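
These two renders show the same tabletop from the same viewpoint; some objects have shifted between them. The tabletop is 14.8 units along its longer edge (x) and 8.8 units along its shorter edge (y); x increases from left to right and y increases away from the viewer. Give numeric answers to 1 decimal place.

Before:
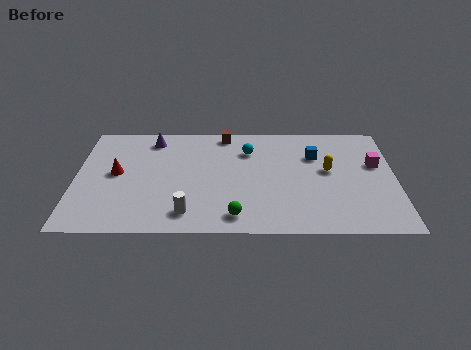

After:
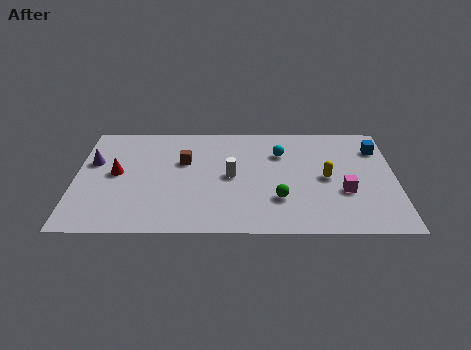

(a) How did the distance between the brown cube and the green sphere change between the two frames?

-1.3

Before: roughly 6.6 units apart; after: 5.3. That's 1.3 units closer together.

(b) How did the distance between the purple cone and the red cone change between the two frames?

-1.8

Before: roughly 3.2 units apart; after: 1.4. That's 1.8 units closer together.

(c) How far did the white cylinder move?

3.5

From (5.2, 1.5) to (7.2, 4.4), the white cylinder covered √(2.0² + 2.9²) ≈ 3.5 units.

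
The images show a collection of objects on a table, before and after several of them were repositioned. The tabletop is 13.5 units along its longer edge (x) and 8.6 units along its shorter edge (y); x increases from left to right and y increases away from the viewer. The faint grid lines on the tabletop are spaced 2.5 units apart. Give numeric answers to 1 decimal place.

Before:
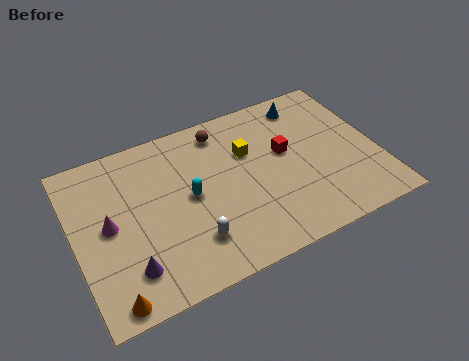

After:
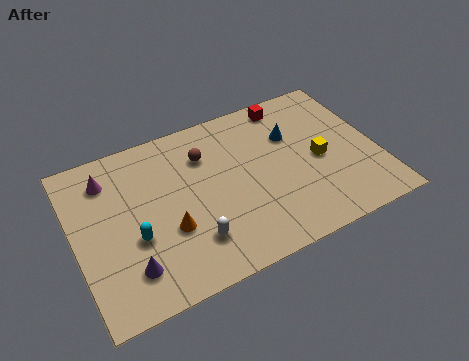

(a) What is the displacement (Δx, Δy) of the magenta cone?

(0.2, 2.4)

From the two frames, the magenta cone sits at roughly (1.5, 4.4) before and (1.7, 6.8) after.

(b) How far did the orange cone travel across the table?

3.6

From (1.2, 0.8) to (4.0, 3.1), the orange cone covered √(2.8² + 2.3²) ≈ 3.6 units.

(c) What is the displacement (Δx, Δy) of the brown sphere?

(-0.9, -1.0)

The brown sphere started near (6.9, 7.3) and ended near (6.0, 6.3).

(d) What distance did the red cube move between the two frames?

2.6

The red cube moved from about (9.5, 5.0) to (10.0, 7.6), a distance of √(0.5² + 2.6²) ≈ 2.6.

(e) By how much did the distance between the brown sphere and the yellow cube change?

+3.5

The distance was about 1.9 in the first image and 5.4 in the second, so they moved 3.5 units further apart.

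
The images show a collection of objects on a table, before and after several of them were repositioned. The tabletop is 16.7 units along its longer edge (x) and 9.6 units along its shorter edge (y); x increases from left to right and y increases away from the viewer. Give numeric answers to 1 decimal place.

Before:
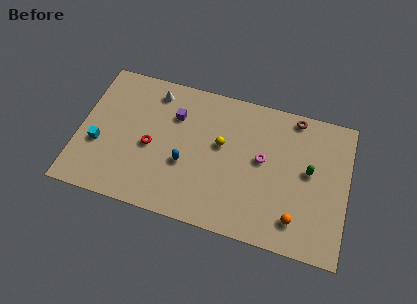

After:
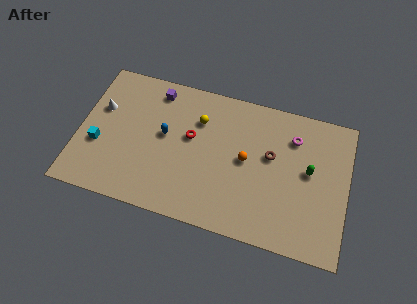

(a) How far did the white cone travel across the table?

3.8

The white cone moved from about (4.4, 8.1) to (1.2, 6.1), a distance of √(3.2² + 2.0²) ≈ 3.8.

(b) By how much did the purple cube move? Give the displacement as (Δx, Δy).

(-1.3, 1.4)

From the two frames, the purple cube sits at roughly (5.8, 6.8) before and (4.5, 8.2) after.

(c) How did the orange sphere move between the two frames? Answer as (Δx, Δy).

(-3.3, 3.1)

The orange sphere was at about (13.7, 1.9) and moved to about (10.4, 5.0).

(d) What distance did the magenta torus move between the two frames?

2.7

The magenta torus was near (11.4, 5.3) before and (13.2, 7.3) after, so it travelled √(1.8² + 2.0²) ≈ 2.7 units.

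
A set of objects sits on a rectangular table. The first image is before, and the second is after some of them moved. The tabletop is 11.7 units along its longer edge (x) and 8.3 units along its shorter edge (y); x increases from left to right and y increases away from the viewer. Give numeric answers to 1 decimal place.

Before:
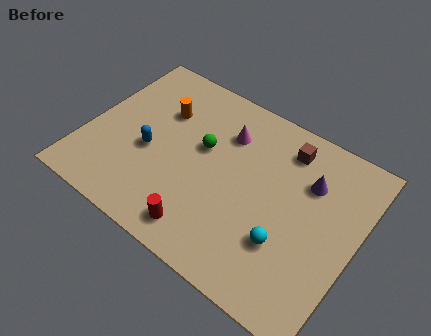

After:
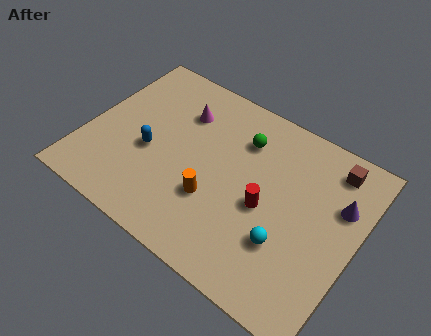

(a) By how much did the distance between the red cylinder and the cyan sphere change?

-2.0

The distance was about 3.6 in the first image and 1.6 in the second, so they moved 2.0 units closer together.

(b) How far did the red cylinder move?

3.3

The red cylinder was near (5.7, 1.2) before and (7.9, 3.7) after, so it travelled √(2.2² + 2.5²) ≈ 3.3 units.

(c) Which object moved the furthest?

the orange cylinder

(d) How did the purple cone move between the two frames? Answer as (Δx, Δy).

(1.4, -0.3)

The purple cone started near (9.4, 5.8) and ended near (10.8, 5.5).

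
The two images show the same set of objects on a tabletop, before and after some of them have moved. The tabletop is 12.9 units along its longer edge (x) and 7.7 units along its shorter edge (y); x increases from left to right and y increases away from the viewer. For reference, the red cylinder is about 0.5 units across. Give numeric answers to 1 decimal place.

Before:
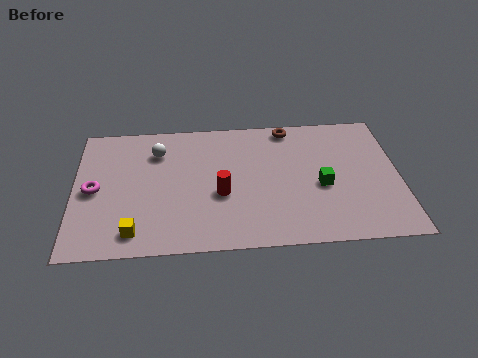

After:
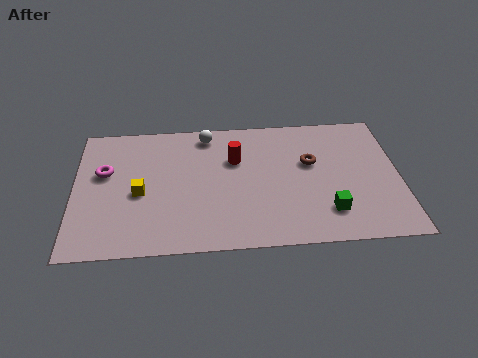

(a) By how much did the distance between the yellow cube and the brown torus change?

-1.5

Before: roughly 8.4 units apart; after: 6.9. That's 1.5 units closer together.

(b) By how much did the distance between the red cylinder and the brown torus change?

-1.7

The distance was about 4.7 in the first image and 3.0 in the second, so they moved 1.7 units closer together.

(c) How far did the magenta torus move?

1.1

From (0.8, 3.7) to (1.2, 4.7), the magenta torus covered √(0.4² + 1.0²) ≈ 1.1 units.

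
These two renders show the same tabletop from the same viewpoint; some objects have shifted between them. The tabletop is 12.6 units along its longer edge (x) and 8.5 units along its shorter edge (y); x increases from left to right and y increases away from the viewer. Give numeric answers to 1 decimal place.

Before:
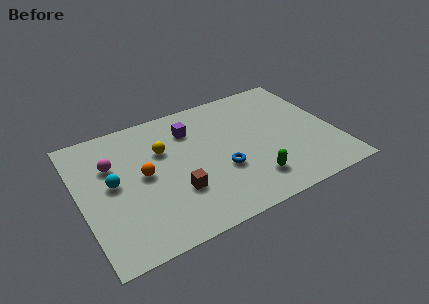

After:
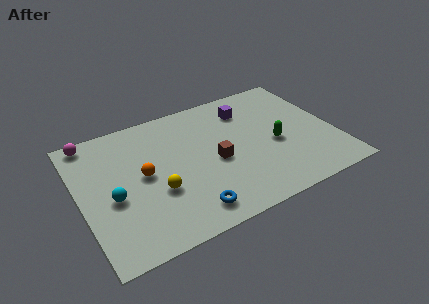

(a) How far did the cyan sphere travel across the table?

0.9

From (1.6, 4.5) to (1.5, 3.6), the cyan sphere covered √(0.1² + 0.9²) ≈ 0.9 units.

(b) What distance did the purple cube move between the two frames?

2.9

From (5.7, 6.4) to (8.6, 6.6), the purple cube covered √(2.9² + 0.2²) ≈ 2.9 units.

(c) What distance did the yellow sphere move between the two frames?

2.6

The yellow sphere was near (4.2, 5.6) before and (3.6, 3.1) after, so it travelled √(0.6² + 2.5²) ≈ 2.6 units.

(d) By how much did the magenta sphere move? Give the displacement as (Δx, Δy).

(-0.8, 2.0)

The magenta sphere was at about (1.7, 5.7) and moved to about (0.9, 7.7).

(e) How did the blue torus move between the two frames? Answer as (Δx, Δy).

(-1.9, -1.8)

The blue torus started near (6.8, 3.1) and ended near (4.9, 1.3).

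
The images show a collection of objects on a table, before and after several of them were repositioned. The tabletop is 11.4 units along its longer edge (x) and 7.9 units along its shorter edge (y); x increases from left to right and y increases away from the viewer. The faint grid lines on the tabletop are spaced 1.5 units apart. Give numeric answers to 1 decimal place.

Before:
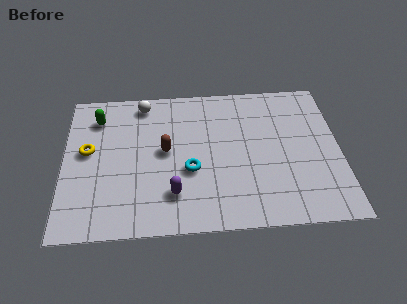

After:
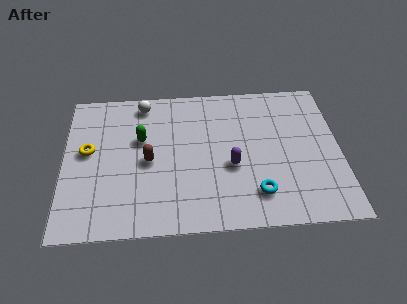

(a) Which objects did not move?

the yellow torus and the white sphere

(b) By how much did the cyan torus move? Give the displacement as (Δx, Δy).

(2.7, -1.4)

The cyan torus was at about (5.2, 3.1) and moved to about (7.9, 1.7).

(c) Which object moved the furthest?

the cyan torus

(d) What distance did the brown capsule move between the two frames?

0.9

The brown capsule was near (4.2, 4.2) before and (3.5, 3.7) after, so it travelled √(0.7² + 0.5²) ≈ 0.9 units.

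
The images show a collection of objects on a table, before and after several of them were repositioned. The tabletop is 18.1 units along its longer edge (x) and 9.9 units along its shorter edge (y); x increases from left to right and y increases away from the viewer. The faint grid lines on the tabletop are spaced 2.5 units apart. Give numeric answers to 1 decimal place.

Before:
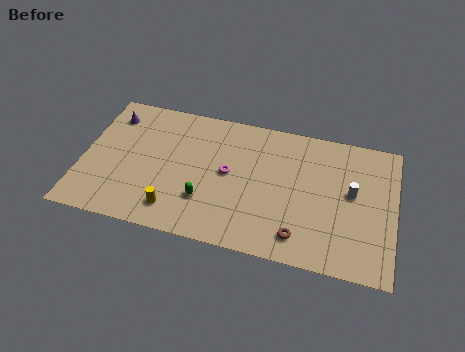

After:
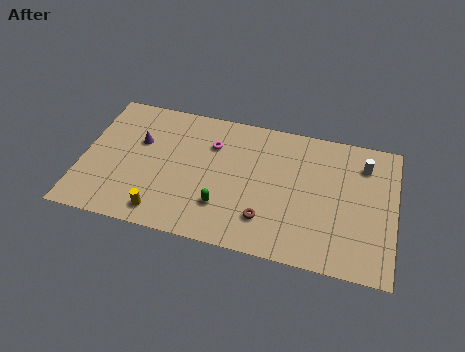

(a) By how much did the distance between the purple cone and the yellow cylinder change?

-2.2

They were about 7.4 units apart before and 5.2 after — 2.2 units closer together.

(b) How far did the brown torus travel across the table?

2.1

From (12.8, 1.7) to (10.8, 2.4), the brown torus covered √(2.0² + 0.7²) ≈ 2.1 units.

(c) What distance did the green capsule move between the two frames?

1.0

The green capsule moved from about (7.3, 2.9) to (8.3, 2.7), a distance of √(1.0² + 0.2²) ≈ 1.0.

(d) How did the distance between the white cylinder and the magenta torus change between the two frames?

+1.7

Before: roughly 7.1 units apart; after: 8.8. That's 1.7 units further apart.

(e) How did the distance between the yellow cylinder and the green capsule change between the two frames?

+1.6

They were about 2.0 units apart before and 3.6 after — 1.6 units further apart.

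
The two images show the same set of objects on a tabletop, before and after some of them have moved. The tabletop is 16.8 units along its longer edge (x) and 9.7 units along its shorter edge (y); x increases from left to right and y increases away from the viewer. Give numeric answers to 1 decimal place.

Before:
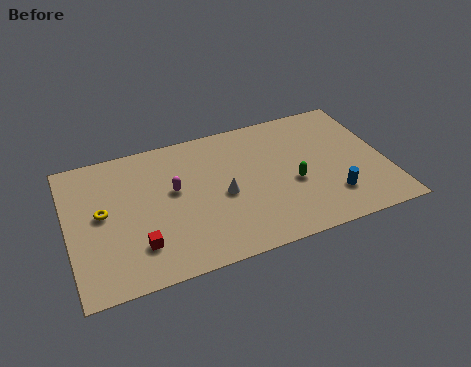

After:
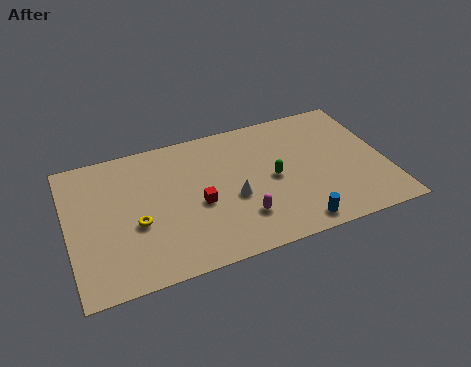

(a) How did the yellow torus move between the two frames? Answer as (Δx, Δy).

(1.7, -1.3)

From the two frames, the yellow torus sits at roughly (1.8, 5.2) before and (3.5, 3.9) after.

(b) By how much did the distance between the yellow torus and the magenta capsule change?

+1.8

The distance was about 3.8 in the first image and 5.6 in the second, so they moved 1.8 units further apart.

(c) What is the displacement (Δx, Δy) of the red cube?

(3.3, 1.8)

The red cube started near (3.5, 2.4) and ended near (6.8, 4.2).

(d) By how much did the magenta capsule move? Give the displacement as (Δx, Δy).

(3.3, -3.1)

From the two frames, the magenta capsule sits at roughly (5.6, 5.6) before and (8.9, 2.5) after.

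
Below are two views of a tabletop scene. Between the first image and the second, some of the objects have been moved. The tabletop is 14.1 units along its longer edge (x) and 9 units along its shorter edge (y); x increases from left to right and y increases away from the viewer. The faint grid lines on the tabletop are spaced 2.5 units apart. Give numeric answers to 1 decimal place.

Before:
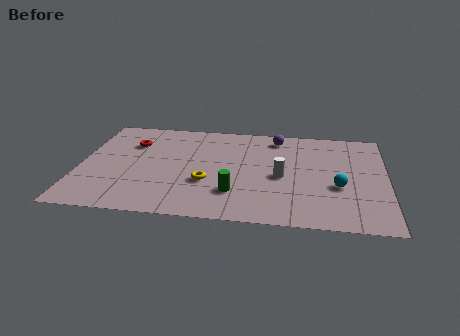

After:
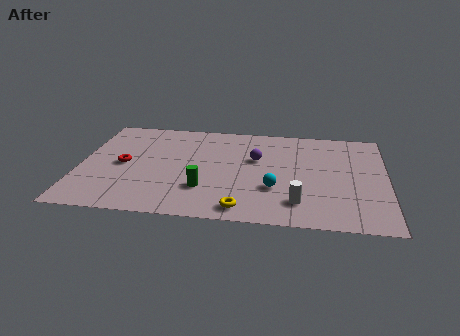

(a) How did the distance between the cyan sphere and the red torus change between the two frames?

-2.9

The distance was about 10.0 in the first image and 7.1 in the second, so they moved 2.9 units closer together.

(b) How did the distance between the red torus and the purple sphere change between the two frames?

-0.6

The distance was about 6.8 in the first image and 6.2 in the second, so they moved 0.6 units closer together.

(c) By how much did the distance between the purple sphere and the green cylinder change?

-1.8

They were about 5.6 units apart before and 3.8 after — 1.8 units closer together.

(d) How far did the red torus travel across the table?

2.0

The red torus was near (2.3, 6.4) before and (2.0, 4.4) after, so it travelled √(0.3² + 2.0²) ≈ 2.0 units.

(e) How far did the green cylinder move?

1.4

The green cylinder was near (7.2, 2.4) before and (5.8, 2.6) after, so it travelled √(1.4² + 0.2²) ≈ 1.4 units.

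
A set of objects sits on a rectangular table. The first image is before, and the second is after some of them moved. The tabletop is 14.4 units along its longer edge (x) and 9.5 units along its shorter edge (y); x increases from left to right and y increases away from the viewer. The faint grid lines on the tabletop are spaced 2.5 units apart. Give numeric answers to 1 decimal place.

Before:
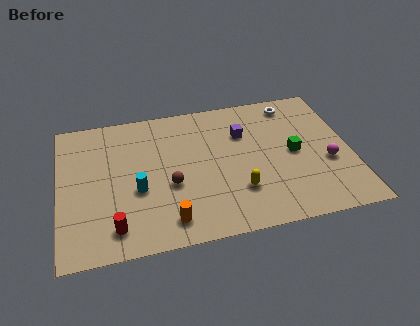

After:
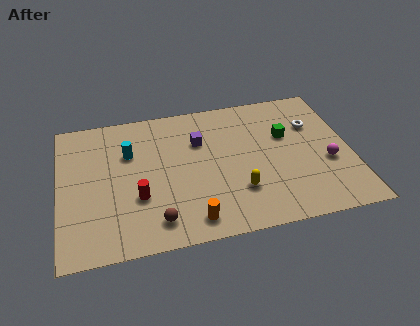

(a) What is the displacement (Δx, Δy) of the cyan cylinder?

(-0.3, 2.6)

The cyan cylinder was at about (3.8, 3.8) and moved to about (3.5, 6.4).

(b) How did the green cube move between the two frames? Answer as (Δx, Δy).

(-0.3, 1.3)

The green cube was at about (11.6, 4.7) and moved to about (11.3, 6.0).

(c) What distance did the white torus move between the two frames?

1.9

From (11.8, 8.2) to (12.7, 6.5), the white torus covered √(0.9² + 1.7²) ≈ 1.9 units.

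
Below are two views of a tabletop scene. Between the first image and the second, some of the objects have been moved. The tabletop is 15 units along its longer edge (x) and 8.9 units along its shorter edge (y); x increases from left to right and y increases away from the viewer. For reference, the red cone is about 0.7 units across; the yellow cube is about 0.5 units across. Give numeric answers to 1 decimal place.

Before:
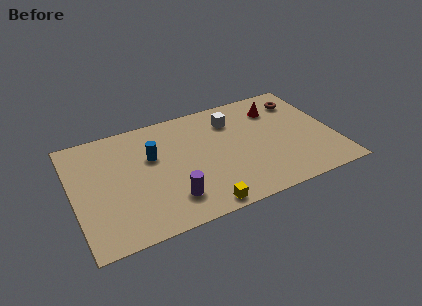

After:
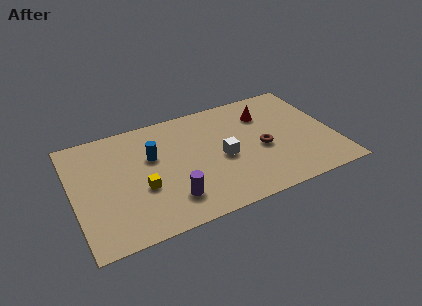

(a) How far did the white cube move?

2.9

The white cube was near (9.4, 6.8) before and (8.5, 4.0) after, so it travelled √(0.9² + 2.8²) ≈ 2.9 units.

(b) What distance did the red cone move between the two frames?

0.7

The red cone was near (12.0, 6.8) before and (11.3, 6.6) after, so it travelled √(0.7² + 0.2²) ≈ 0.7 units.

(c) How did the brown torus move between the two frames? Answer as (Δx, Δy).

(-2.7, -3.1)

The brown torus started near (13.5, 7.0) and ended near (10.8, 3.9).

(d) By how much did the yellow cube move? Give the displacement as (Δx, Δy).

(-3.1, 2.6)

From the two frames, the yellow cube sits at roughly (6.9, 0.8) before and (3.8, 3.4) after.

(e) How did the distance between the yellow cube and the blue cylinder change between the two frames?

-3.0

They were about 5.3 units apart before and 2.3 after — 3.0 units closer together.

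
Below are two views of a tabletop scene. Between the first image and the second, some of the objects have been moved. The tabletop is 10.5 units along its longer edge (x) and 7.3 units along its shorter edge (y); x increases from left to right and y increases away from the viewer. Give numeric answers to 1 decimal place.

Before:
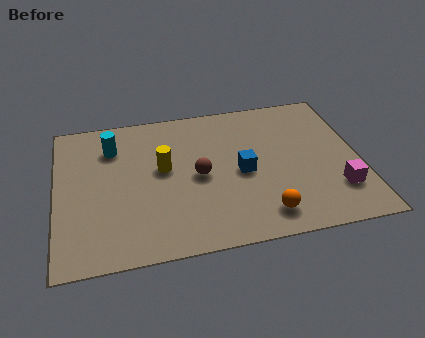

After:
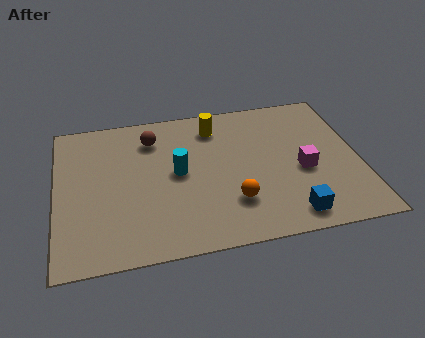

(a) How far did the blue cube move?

2.8

The blue cube moved from about (6.4, 3.4) to (7.9, 1.0), a distance of √(1.5² + 2.4²) ≈ 2.8.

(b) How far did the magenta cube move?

1.6

The magenta cube moved from about (9.6, 1.9) to (8.5, 3.1), a distance of √(1.1² + 1.2²) ≈ 1.6.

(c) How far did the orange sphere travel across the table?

1.3

The orange sphere was near (7.0, 1.2) before and (6.0, 2.0) after, so it travelled √(1.0² + 0.8²) ≈ 1.3 units.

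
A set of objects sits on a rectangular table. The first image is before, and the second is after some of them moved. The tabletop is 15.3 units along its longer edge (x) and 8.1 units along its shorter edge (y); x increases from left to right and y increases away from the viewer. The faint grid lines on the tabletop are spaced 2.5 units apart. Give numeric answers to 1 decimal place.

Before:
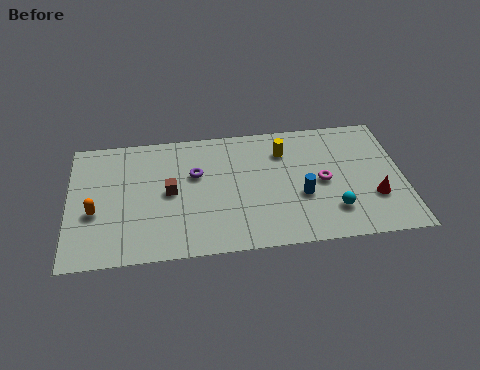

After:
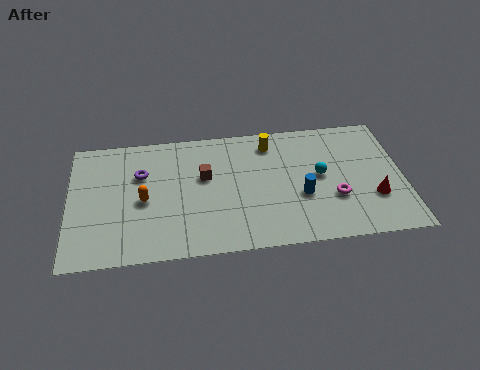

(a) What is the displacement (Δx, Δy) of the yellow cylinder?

(-0.6, 0.6)

From the two frames, the yellow cylinder sits at roughly (9.9, 6.1) before and (9.3, 6.7) after.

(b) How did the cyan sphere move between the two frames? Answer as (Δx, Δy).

(-0.5, 2.3)

The cyan sphere was at about (12.0, 2.0) and moved to about (11.5, 4.3).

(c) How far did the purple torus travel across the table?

2.5

The purple torus was near (5.8, 5.1) before and (3.3, 5.4) after, so it travelled √(2.5² + 0.3²) ≈ 2.5 units.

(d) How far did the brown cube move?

1.8

From (4.6, 4.1) to (6.2, 4.9), the brown cube covered √(1.6² + 0.8²) ≈ 1.8 units.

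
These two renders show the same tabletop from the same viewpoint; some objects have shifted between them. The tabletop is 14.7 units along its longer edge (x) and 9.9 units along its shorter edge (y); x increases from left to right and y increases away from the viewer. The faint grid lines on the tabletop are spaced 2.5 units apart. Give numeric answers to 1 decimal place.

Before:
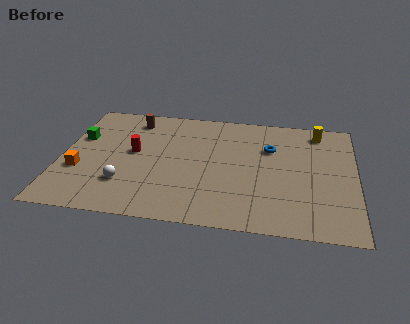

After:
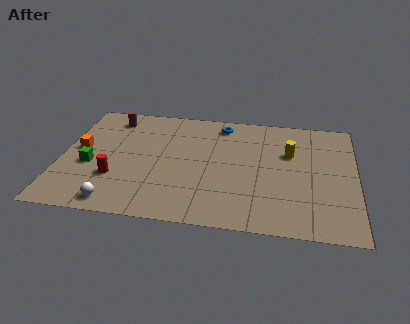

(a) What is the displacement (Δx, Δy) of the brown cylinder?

(-1.1, 0.0)

From the two frames, the brown cylinder sits at roughly (3.4, 8.3) before and (2.3, 8.3) after.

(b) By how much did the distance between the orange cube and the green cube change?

-1.4

Before: roughly 2.8 units apart; after: 1.4. That's 1.4 units closer together.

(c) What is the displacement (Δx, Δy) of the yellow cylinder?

(-1.4, -2.1)

The yellow cylinder started near (12.8, 8.5) and ended near (11.4, 6.4).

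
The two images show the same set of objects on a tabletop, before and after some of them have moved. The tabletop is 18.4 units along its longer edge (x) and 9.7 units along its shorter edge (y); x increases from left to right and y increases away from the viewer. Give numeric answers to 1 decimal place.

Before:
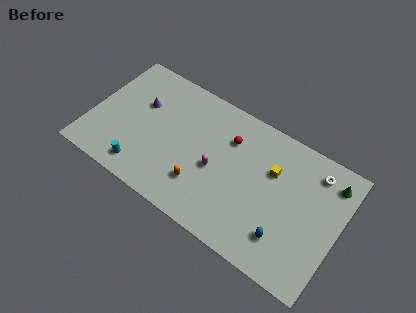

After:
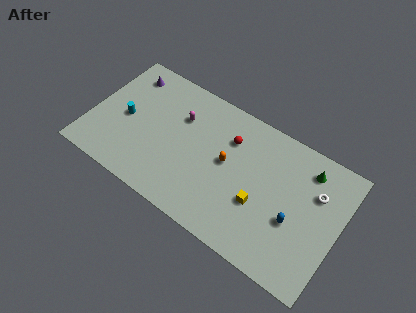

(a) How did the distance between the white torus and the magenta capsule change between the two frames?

+2.5

Before: roughly 7.7 units apart; after: 10.2. That's 2.5 units further apart.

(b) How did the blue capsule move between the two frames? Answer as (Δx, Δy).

(0.4, 1.5)

The blue capsule was at about (14.9, 2.3) and moved to about (15.3, 3.8).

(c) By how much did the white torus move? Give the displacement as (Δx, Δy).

(0.3, -1.4)

From the two frames, the white torus sits at roughly (16.2, 8.0) before and (16.5, 6.6) after.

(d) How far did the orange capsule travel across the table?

3.0

From (8.6, 2.6) to (10.1, 5.2), the orange capsule covered √(1.5² + 2.6²) ≈ 3.0 units.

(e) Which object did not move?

the red sphere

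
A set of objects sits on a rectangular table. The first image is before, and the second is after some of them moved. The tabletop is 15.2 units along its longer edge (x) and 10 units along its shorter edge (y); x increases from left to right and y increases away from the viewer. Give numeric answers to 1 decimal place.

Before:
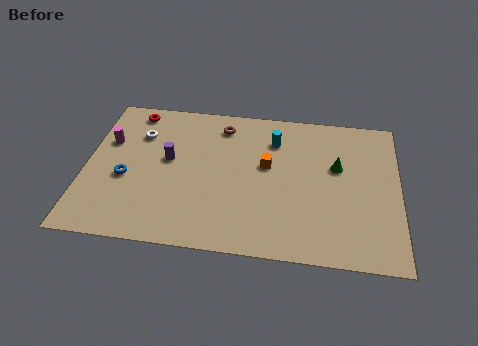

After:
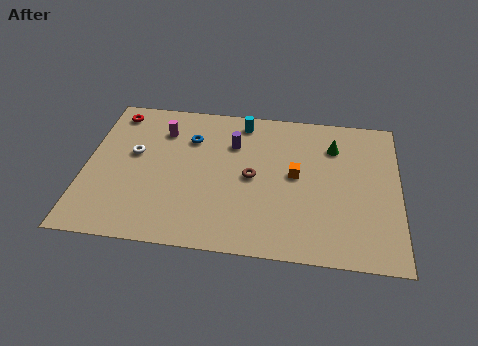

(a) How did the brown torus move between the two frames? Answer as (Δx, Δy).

(1.6, -3.4)

The brown torus started near (6.5, 8.3) and ended near (8.1, 4.9).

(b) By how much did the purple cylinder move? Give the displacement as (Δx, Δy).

(3.1, 1.5)

The purple cylinder started near (4.0, 5.6) and ended near (7.1, 7.1).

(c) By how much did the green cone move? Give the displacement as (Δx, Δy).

(-0.2, 1.4)

From the two frames, the green cone sits at roughly (12.2, 6.1) before and (12.0, 7.5) after.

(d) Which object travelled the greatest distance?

the blue torus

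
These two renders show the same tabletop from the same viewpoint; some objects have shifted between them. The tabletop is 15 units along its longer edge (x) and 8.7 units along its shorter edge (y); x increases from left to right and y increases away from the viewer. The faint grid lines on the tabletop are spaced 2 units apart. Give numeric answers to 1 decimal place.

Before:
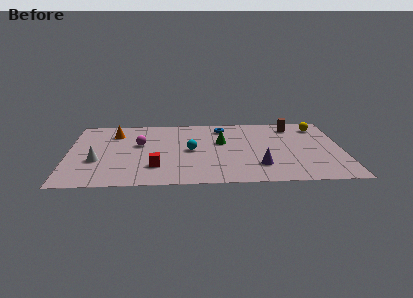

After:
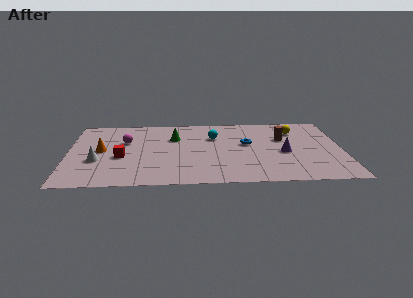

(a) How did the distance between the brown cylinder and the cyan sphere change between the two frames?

-2.6

The distance was about 6.4 in the first image and 3.8 in the second, so they moved 2.6 units closer together.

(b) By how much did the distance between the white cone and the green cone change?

-2.1

Before: roughly 7.1 units apart; after: 5.0. That's 2.1 units closer together.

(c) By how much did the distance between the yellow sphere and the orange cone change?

-0.4

Before: roughly 11.3 units apart; after: 10.9. That's 0.4 units closer together.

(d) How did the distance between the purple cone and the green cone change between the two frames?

+2.7

They were about 3.7 units apart before and 6.4 after — 2.7 units further apart.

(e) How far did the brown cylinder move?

1.7

From (12.4, 7.2) to (11.8, 5.6), the brown cylinder covered √(0.6² + 1.6²) ≈ 1.7 units.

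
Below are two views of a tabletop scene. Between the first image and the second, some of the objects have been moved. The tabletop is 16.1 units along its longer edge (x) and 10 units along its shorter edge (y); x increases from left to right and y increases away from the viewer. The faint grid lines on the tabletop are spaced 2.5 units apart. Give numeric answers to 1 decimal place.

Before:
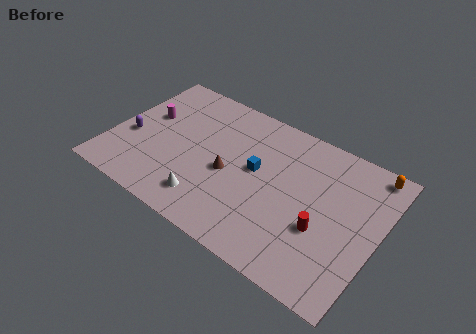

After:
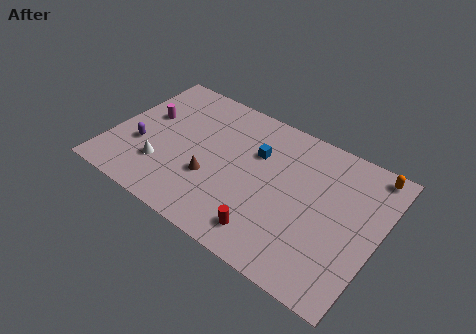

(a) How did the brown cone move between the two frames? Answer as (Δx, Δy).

(-0.9, -0.9)

From the two frames, the brown cone sits at roughly (7.2, 4.4) before and (6.3, 3.5) after.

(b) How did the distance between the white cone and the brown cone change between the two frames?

+0.4

Before: roughly 2.6 units apart; after: 3.0. That's 0.4 units further apart.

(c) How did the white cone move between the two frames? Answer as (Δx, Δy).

(-3.0, 0.9)

The white cone started near (6.4, 1.9) and ended near (3.4, 2.8).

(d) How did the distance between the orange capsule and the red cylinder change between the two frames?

+3.1

Before: roughly 5.7 units apart; after: 8.8. That's 3.1 units further apart.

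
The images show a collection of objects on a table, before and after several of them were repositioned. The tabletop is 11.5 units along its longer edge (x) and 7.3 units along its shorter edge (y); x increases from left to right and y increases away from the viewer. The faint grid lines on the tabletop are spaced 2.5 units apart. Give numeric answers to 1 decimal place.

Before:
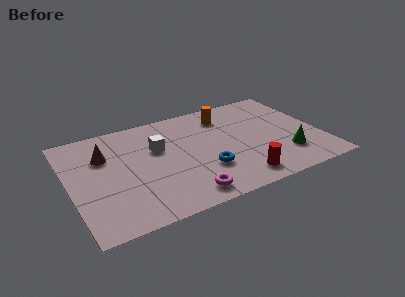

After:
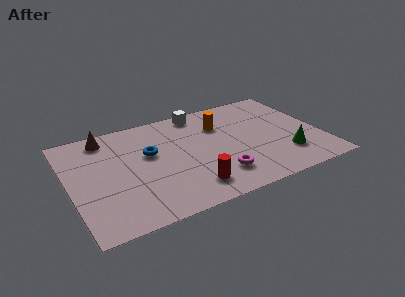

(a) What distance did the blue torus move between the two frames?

3.1

From (6.0, 2.3) to (3.7, 4.4), the blue torus covered √(2.3² + 2.1²) ≈ 3.1 units.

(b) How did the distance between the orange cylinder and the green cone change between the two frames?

-0.3

Before: roughly 4.5 units apart; after: 4.2. That's 0.3 units closer together.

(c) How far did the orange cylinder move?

0.7

From (7.4, 5.8) to (7.1, 5.2), the orange cylinder covered √(0.3² + 0.6²) ≈ 0.7 units.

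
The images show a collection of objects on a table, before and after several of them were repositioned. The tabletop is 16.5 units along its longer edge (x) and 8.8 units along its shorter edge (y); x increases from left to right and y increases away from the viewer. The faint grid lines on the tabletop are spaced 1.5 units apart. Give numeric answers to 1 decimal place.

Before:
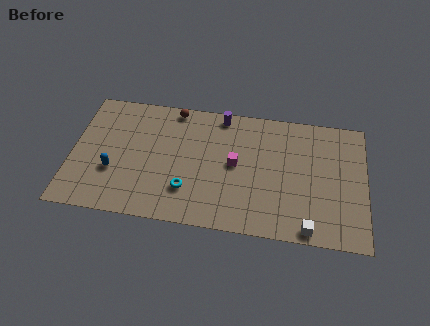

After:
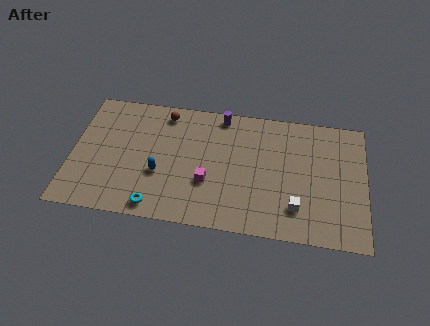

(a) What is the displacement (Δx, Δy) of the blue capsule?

(2.6, 0.2)

The blue capsule was at about (2.4, 3.1) and moved to about (5.0, 3.3).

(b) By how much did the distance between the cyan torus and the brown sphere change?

+0.9

They were about 5.7 units apart before and 6.6 after — 0.9 units further apart.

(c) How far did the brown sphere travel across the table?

0.6

The brown sphere moved from about (5.6, 8.0) to (5.1, 7.6), a distance of √(0.5² + 0.4²) ≈ 0.6.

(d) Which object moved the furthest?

the blue capsule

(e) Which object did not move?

the purple cylinder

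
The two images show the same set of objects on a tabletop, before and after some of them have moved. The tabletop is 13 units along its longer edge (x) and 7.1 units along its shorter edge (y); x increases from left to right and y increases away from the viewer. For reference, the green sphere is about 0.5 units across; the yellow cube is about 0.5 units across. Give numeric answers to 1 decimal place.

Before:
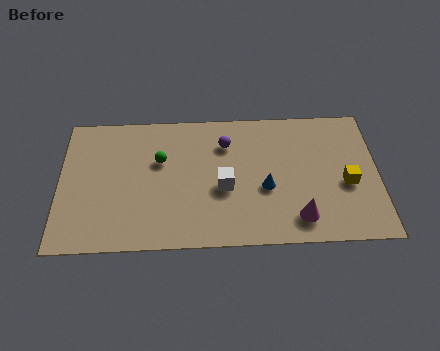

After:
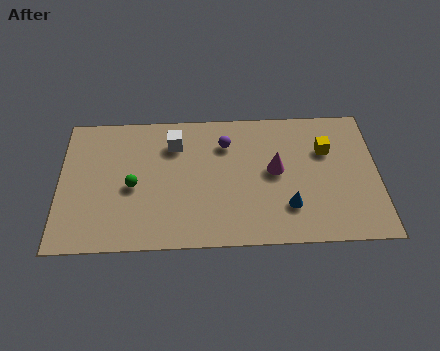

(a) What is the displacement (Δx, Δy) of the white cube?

(-2.0, 2.4)

The white cube started near (6.7, 3.0) and ended near (4.7, 5.4).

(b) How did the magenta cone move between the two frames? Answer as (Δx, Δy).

(-0.9, 2.5)

From the two frames, the magenta cone sits at roughly (9.7, 1.3) before and (8.8, 3.8) after.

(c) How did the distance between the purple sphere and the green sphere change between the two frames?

+1.5

Before: roughly 2.8 units apart; after: 4.3. That's 1.5 units further apart.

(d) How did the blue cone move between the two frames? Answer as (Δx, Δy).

(0.9, -1.0)

From the two frames, the blue cone sits at roughly (8.4, 2.9) before and (9.3, 1.9) after.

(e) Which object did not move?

the purple sphere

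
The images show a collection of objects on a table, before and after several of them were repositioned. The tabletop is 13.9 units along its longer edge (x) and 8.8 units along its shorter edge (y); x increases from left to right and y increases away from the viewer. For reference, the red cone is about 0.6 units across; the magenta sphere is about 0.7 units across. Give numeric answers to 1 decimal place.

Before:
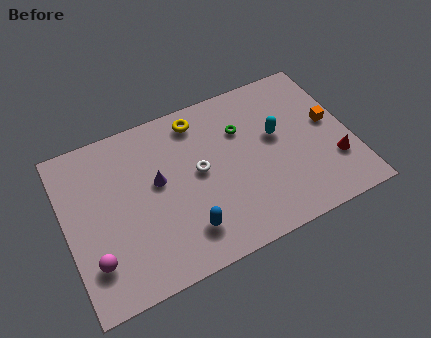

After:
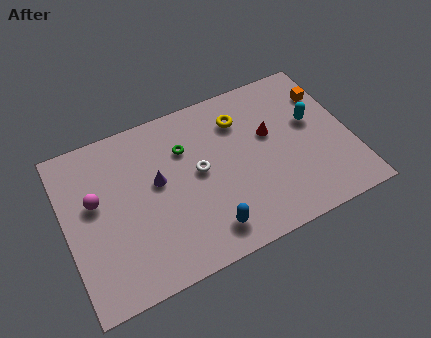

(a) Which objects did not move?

the purple cone and the white torus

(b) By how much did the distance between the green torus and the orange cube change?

+2.7

Before: roughly 4.4 units apart; after: 7.1. That's 2.7 units further apart.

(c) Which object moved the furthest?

the red cone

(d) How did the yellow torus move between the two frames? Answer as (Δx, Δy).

(2.0, -0.8)

From the two frames, the yellow torus sits at roughly (6.8, 7.5) before and (8.8, 6.7) after.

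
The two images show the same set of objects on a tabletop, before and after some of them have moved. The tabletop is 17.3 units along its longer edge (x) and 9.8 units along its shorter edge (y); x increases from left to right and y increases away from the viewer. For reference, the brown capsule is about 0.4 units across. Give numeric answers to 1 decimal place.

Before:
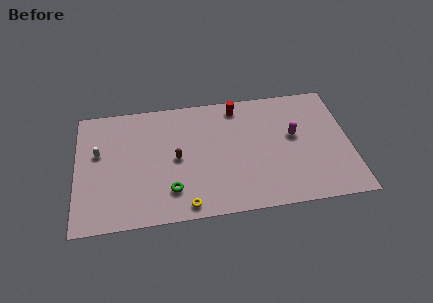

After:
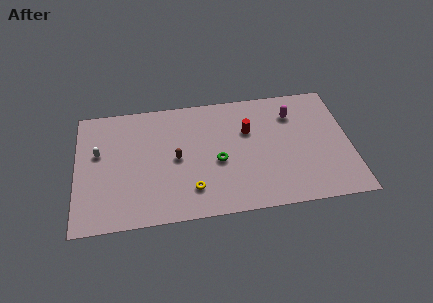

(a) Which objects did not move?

the brown capsule and the white capsule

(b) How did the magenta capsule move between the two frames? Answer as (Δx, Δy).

(0.0, 1.8)

The magenta capsule started near (13.8, 5.6) and ended near (13.8, 7.4).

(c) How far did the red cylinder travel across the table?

2.2

The red cylinder was near (10.3, 8.5) before and (10.9, 6.4) after, so it travelled √(0.6² + 2.1²) ≈ 2.2 units.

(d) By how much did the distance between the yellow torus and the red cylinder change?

-2.7

The distance was about 8.3 in the first image and 5.6 in the second, so they moved 2.7 units closer together.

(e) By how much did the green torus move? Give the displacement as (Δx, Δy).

(3.0, 1.9)

From the two frames, the green torus sits at roughly (5.9, 2.3) before and (8.9, 4.2) after.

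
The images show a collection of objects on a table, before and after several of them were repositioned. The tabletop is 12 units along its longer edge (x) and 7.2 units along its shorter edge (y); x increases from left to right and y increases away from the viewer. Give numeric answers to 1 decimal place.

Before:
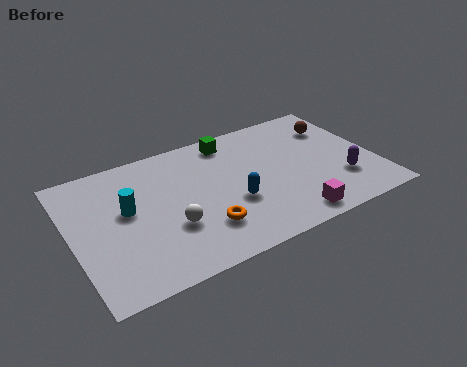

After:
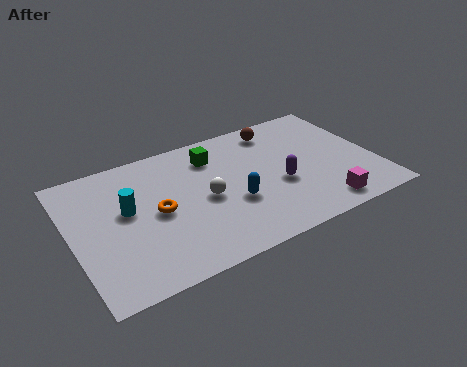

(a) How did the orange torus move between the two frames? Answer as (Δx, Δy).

(-1.6, 1.6)

From the two frames, the orange torus sits at roughly (4.9, 1.9) before and (3.3, 3.5) after.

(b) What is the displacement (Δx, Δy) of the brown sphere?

(-2.3, 0.8)

The brown sphere started near (10.8, 5.3) and ended near (8.5, 6.1).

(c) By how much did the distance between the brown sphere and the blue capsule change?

-1.2

The distance was about 5.3 in the first image and 4.1 in the second, so they moved 1.2 units closer together.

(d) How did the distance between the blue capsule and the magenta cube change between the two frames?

+1.0

Before: roughly 2.7 units apart; after: 3.7. That's 1.0 units further apart.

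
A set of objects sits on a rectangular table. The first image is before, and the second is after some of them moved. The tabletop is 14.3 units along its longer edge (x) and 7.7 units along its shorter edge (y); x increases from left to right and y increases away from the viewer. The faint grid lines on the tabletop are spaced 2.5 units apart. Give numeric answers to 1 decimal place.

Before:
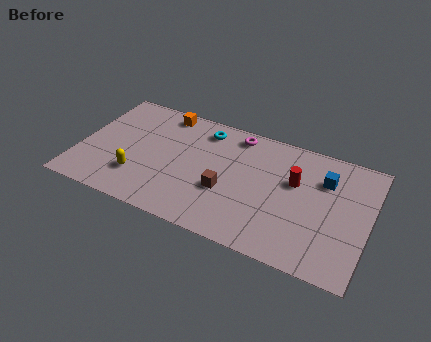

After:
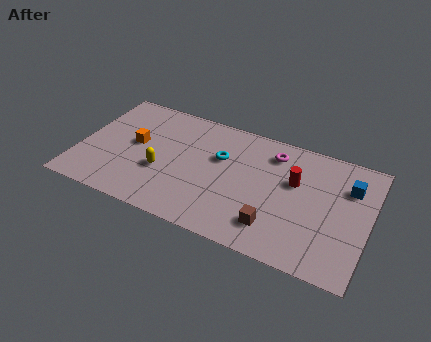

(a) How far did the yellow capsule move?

1.4

The yellow capsule moved from about (3.1, 2.1) to (4.2, 2.9), a distance of √(1.1² + 0.8²) ≈ 1.4.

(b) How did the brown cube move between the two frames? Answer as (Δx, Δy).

(2.5, -1.2)

The brown cube was at about (7.4, 2.9) and moved to about (9.9, 1.7).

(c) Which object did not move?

the red cylinder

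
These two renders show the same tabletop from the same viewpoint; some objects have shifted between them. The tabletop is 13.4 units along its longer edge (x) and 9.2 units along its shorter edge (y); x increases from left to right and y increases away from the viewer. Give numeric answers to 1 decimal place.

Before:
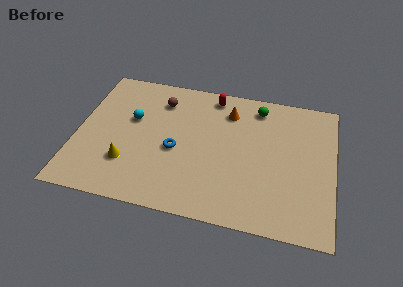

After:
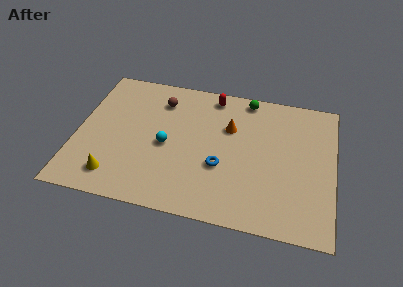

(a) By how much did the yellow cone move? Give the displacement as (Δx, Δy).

(-0.6, -1.0)

The yellow cone was at about (2.8, 2.6) and moved to about (2.2, 1.6).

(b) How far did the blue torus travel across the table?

2.5

From (5.2, 4.0) to (7.6, 3.4), the blue torus covered √(2.4² + 0.6²) ≈ 2.5 units.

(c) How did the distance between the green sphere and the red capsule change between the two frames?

-0.6

They were about 2.4 units apart before and 1.8 after — 0.6 units closer together.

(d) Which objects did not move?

the brown sphere and the red capsule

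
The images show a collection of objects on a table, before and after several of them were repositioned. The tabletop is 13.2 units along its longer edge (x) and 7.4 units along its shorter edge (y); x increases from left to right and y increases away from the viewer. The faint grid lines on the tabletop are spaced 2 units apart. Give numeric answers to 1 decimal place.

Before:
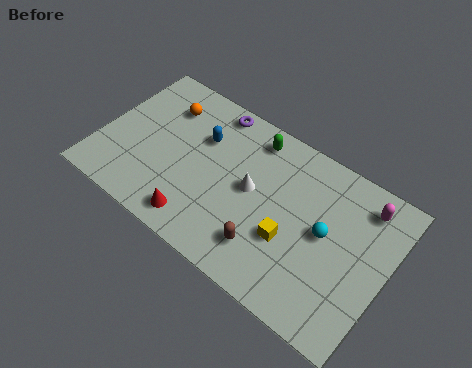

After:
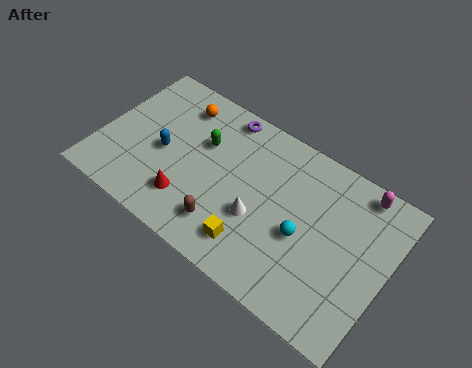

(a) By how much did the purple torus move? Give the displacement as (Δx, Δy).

(0.5, 0.0)

The purple torus was at about (4.6, 6.6) and moved to about (5.1, 6.6).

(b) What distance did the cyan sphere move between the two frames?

1.1

From (10.4, 3.9) to (9.5, 3.2), the cyan sphere covered √(0.9² + 0.7²) ≈ 1.1 units.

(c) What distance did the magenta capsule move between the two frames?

0.6

The magenta capsule moved from about (11.8, 6.1) to (11.5, 6.6), a distance of √(0.3² + 0.5²) ≈ 0.6.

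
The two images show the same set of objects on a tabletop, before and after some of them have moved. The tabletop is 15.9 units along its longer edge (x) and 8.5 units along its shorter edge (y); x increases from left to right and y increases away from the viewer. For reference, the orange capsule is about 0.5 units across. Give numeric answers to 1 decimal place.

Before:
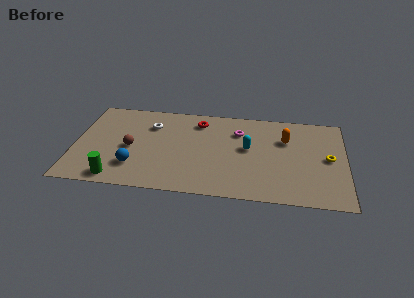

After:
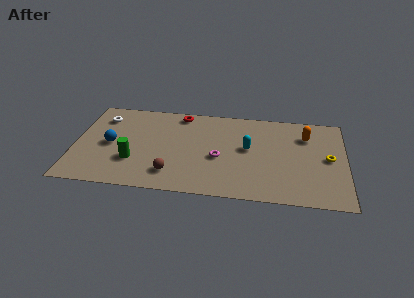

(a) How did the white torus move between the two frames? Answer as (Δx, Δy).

(-2.9, 0.4)

From the two frames, the white torus sits at roughly (4.4, 6.2) before and (1.5, 6.6) after.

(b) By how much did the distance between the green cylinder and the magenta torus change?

-3.6

They were about 8.7 units apart before and 5.1 after — 3.6 units closer together.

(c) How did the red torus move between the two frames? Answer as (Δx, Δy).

(-1.1, 0.6)

The red torus was at about (7.2, 6.9) and moved to about (6.1, 7.5).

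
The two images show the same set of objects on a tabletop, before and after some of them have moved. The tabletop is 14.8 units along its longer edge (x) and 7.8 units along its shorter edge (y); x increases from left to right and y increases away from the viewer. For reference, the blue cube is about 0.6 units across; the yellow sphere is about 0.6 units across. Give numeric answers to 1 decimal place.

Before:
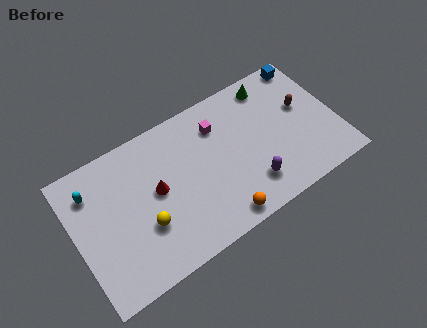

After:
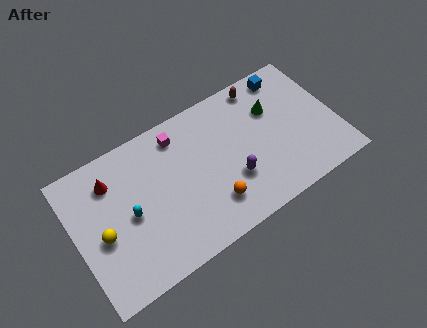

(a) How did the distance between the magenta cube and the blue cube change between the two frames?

+0.9

The distance was about 5.5 in the first image and 6.4 in the second, so they moved 0.9 units further apart.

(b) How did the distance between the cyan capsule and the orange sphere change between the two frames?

-3.5

They were about 8.3 units apart before and 4.8 after — 3.5 units closer together.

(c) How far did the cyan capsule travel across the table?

2.9

The cyan capsule moved from about (1.2, 6.0) to (3.0, 3.7), a distance of √(1.8² + 2.3²) ≈ 2.9.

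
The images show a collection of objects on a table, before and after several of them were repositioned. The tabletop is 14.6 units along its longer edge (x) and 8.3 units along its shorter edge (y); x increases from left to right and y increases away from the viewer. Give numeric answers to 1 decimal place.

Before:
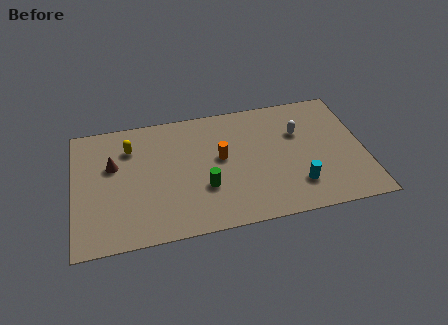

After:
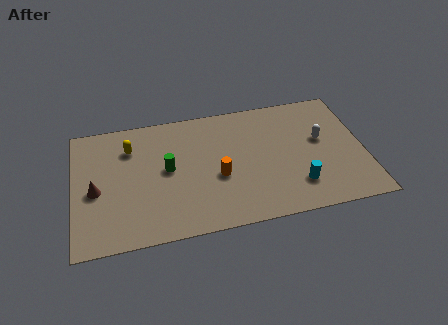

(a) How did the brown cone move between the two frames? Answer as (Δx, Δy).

(-0.9, -1.5)

The brown cone started near (2.0, 5.2) and ended near (1.1, 3.7).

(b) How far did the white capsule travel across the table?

1.3

The white capsule moved from about (11.4, 5.5) to (12.5, 4.8), a distance of √(1.1² + 0.7²) ≈ 1.3.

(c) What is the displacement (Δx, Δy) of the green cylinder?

(-1.8, 1.6)

The green cylinder started near (6.5, 2.8) and ended near (4.7, 4.4).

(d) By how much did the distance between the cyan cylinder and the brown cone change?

+0.5

Before: roughly 9.6 units apart; after: 10.1. That's 0.5 units further apart.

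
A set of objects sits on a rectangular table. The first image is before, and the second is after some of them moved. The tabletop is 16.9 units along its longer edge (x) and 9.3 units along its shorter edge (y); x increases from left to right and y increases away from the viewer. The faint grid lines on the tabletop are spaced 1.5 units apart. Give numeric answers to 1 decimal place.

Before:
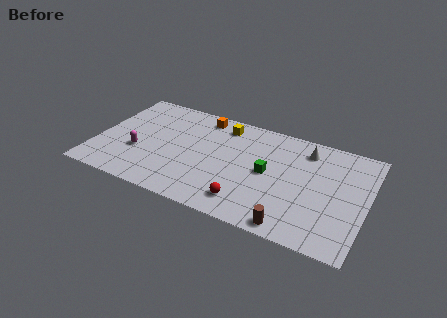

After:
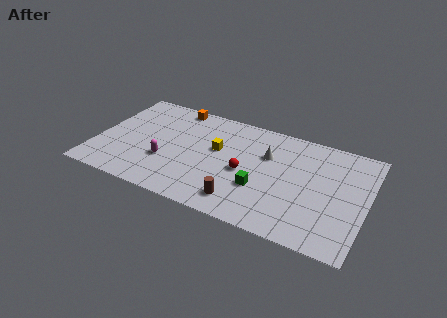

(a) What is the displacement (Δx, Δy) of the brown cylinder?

(-3.2, 0.7)

From the two frames, the brown cylinder sits at roughly (12.7, 0.9) before and (9.5, 1.6) after.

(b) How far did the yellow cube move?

2.3

The yellow cube was near (7.6, 7.8) before and (7.5, 5.5) after, so it travelled √(0.1² + 2.3²) ≈ 2.3 units.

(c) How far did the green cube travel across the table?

1.5

From (10.8, 4.7) to (10.5, 3.2), the green cube covered √(0.3² + 1.5²) ≈ 1.5 units.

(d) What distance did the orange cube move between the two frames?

1.8

The orange cube was near (6.2, 8.1) before and (4.4, 8.4) after, so it travelled √(1.8² + 0.3²) ≈ 1.8 units.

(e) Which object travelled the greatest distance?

the brown cylinder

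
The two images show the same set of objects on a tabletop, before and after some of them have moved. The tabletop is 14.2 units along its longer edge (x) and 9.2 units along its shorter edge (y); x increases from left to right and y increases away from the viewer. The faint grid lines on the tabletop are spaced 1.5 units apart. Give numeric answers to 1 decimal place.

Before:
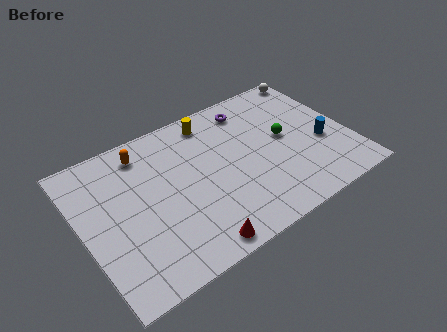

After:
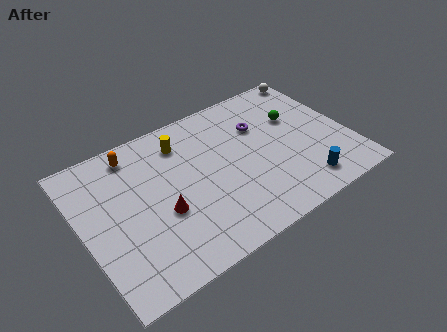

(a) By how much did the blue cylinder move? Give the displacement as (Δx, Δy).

(-1.5, -2.1)

The blue cylinder started near (12.7, 3.6) and ended near (11.2, 1.5).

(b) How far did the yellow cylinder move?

1.8

The yellow cylinder moved from about (7.4, 7.9) to (5.7, 7.3), a distance of √(1.7² + 0.6²) ≈ 1.8.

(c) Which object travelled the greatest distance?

the red cone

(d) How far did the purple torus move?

1.4

The purple torus was near (9.5, 7.7) before and (9.8, 6.3) after, so it travelled √(0.3² + 1.4²) ≈ 1.4 units.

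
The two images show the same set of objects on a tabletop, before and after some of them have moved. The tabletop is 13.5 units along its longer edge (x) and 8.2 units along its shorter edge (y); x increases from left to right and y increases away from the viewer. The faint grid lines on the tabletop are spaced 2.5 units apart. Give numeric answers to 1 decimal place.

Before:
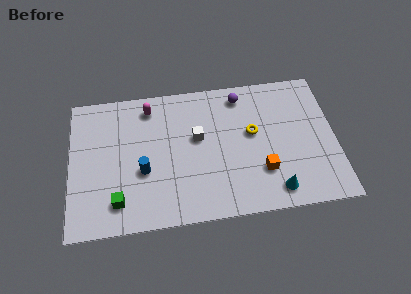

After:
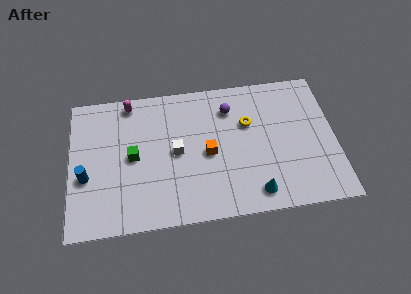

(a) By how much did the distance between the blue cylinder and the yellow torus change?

+2.8

The distance was about 5.8 in the first image and 8.6 in the second, so they moved 2.8 units further apart.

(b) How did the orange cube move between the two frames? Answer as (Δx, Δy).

(-2.7, 1.4)

From the two frames, the orange cube sits at roughly (9.7, 2.4) before and (7.0, 3.8) after.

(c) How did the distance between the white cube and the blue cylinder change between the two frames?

+1.5

Before: roughly 3.2 units apart; after: 4.7. That's 1.5 units further apart.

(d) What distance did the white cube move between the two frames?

1.3

The white cube was near (6.5, 4.8) before and (5.4, 4.1) after, so it travelled √(1.1² + 0.7²) ≈ 1.3 units.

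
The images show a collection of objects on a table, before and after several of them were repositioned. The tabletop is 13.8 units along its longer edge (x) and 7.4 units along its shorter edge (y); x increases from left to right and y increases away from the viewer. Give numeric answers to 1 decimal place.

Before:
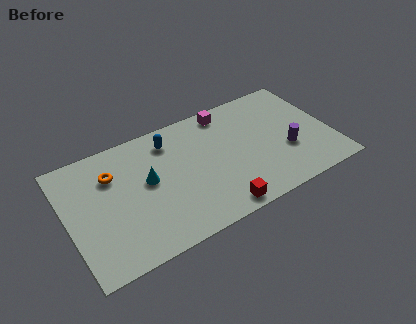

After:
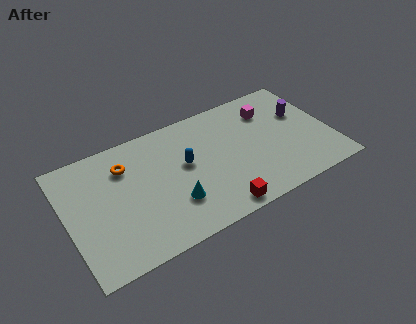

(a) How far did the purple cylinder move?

2.3

From (11.4, 2.7) to (12.5, 4.7), the purple cylinder covered √(1.1² + 2.0²) ≈ 2.3 units.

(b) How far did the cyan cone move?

2.2

The cyan cone moved from about (4.2, 4.1) to (5.3, 2.2), a distance of √(1.1² + 1.9²) ≈ 2.2.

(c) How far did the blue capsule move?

1.9

The blue capsule was near (5.6, 6.0) before and (6.2, 4.2) after, so it travelled √(0.6² + 1.8²) ≈ 1.9 units.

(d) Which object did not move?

the red cube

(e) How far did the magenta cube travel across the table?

2.4

The magenta cube moved from about (8.7, 6.5) to (10.9, 5.6), a distance of √(2.2² + 0.9²) ≈ 2.4.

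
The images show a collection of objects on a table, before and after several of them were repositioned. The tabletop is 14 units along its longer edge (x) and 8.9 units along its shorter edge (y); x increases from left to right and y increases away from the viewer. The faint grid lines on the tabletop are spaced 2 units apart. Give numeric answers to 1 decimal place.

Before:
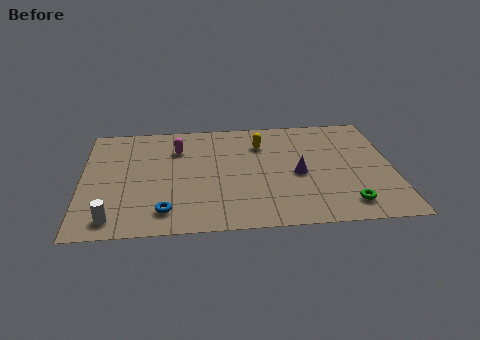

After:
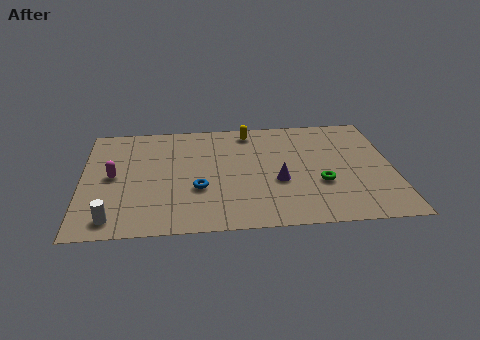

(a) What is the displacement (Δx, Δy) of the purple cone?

(-0.9, -0.5)

The purple cone started near (9.7, 4.0) and ended near (8.8, 3.5).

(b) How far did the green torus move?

2.0

From (11.8, 1.5) to (10.7, 3.2), the green torus covered √(1.1² + 1.7²) ≈ 2.0 units.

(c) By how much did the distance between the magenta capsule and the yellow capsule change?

+3.2

Before: roughly 3.8 units apart; after: 7.0. That's 3.2 units further apart.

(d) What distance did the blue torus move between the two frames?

2.2

The blue torus moved from about (3.7, 1.6) to (5.2, 3.2), a distance of √(1.5² + 1.6²) ≈ 2.2.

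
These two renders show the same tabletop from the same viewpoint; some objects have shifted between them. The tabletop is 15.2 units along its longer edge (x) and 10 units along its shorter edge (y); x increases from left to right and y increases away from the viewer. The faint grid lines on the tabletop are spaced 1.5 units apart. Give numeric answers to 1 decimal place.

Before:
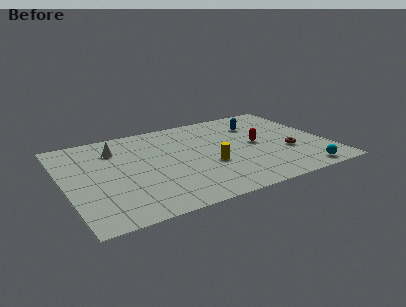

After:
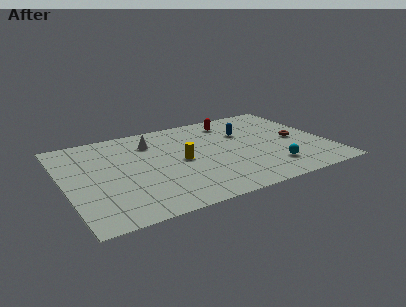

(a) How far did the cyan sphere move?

2.0

The cyan sphere was near (13.2, 1.0) before and (11.6, 2.2) after, so it travelled √(1.6² + 1.2²) ≈ 2.0 units.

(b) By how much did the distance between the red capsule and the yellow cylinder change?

+1.6

Before: roughly 3.3 units apart; after: 4.9. That's 1.6 units further apart.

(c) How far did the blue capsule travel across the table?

1.1

From (11.6, 7.4) to (10.7, 6.7), the blue capsule covered √(0.9² + 0.7²) ≈ 1.1 units.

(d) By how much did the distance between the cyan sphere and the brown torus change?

+0.6

Before: roughly 2.6 units apart; after: 3.2. That's 0.6 units further apart.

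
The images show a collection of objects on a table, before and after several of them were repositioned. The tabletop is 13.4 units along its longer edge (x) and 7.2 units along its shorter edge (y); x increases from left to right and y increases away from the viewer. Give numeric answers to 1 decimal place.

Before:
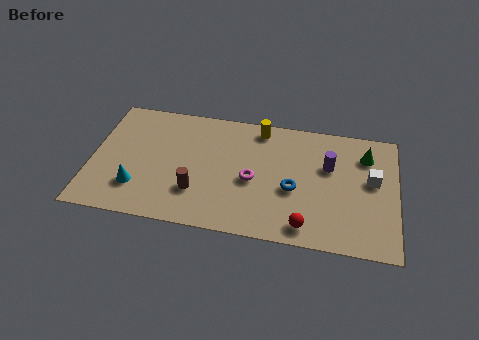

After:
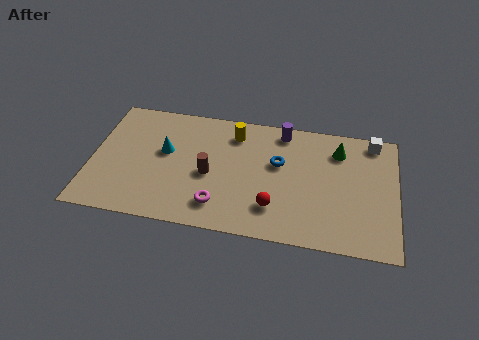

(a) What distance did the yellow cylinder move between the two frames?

1.2

From (7.3, 6.3) to (6.2, 5.8), the yellow cylinder covered √(1.1² + 0.5²) ≈ 1.2 units.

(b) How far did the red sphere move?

1.6

The red sphere was near (9.5, 1.0) before and (8.1, 1.8) after, so it travelled √(1.4² + 0.8²) ≈ 1.6 units.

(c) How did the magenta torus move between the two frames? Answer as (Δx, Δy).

(-1.4, -1.7)

From the two frames, the magenta torus sits at roughly (7.1, 3.2) before and (5.7, 1.5) after.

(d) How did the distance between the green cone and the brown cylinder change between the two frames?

-2.0

Before: roughly 8.1 units apart; after: 6.1. That's 2.0 units closer together.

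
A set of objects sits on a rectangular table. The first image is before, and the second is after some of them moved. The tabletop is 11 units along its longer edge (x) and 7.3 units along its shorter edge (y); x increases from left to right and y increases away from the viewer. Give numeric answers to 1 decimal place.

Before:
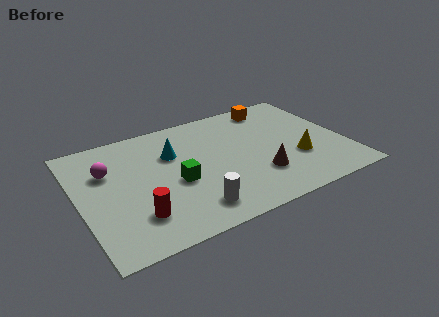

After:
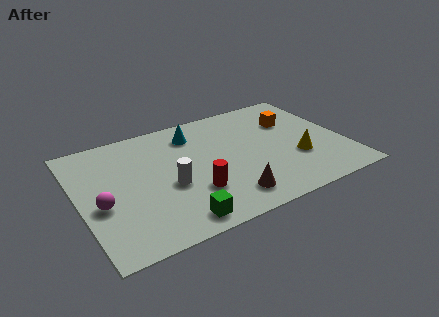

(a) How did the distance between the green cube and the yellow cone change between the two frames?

+0.5

They were about 5.0 units apart before and 5.5 after — 0.5 units further apart.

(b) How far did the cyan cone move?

1.3

The cyan cone was near (4.0, 4.9) before and (5.0, 5.8) after, so it travelled √(1.0² + 0.9²) ≈ 1.3 units.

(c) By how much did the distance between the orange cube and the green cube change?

+1.3

They were about 5.6 units apart before and 6.9 after — 1.3 units further apart.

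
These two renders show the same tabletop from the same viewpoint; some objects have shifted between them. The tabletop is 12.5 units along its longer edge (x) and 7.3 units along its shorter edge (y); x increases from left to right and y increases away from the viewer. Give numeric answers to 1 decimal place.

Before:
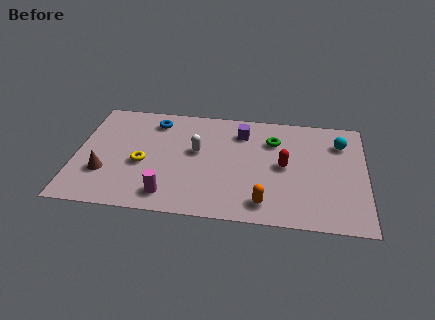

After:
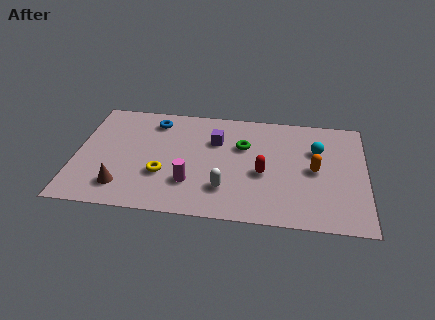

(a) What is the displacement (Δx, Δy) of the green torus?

(-1.3, -0.5)

The green torus was at about (8.5, 5.3) and moved to about (7.2, 4.8).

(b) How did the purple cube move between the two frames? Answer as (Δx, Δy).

(-1.1, -0.7)

The purple cube started near (7.1, 5.7) and ended near (6.0, 5.0).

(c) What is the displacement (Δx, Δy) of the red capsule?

(-0.9, -0.6)

The red capsule started near (9.0, 3.7) and ended near (8.1, 3.1).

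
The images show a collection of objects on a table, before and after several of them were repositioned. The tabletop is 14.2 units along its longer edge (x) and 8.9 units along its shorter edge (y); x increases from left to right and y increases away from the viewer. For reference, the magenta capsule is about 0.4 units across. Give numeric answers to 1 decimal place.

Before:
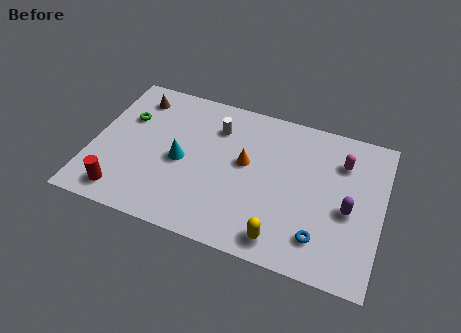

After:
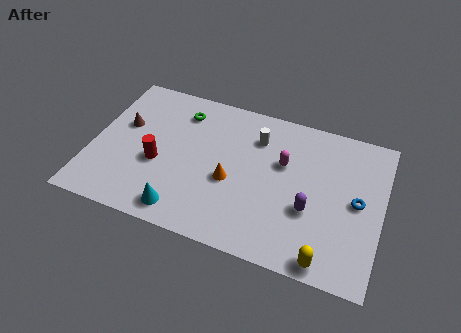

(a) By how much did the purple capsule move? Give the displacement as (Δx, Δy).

(-1.8, -0.6)

The purple capsule started near (12.6, 3.9) and ended near (10.8, 3.3).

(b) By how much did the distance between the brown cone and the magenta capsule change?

-2.4

Before: roughly 10.3 units apart; after: 7.9. That's 2.4 units closer together.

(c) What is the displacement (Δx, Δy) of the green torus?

(2.6, 1.2)

The green torus started near (1.5, 5.9) and ended near (4.1, 7.1).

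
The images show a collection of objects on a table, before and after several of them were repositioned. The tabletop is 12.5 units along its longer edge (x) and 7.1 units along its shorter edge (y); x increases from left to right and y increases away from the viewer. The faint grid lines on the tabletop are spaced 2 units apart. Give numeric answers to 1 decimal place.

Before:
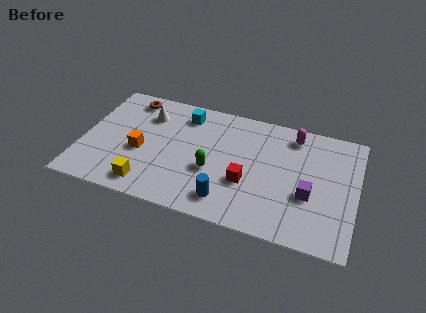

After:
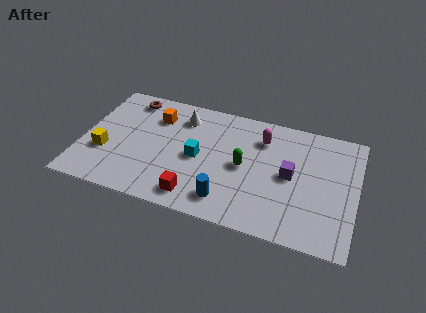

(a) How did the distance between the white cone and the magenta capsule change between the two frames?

-3.0

The distance was about 6.7 in the first image and 3.7 in the second, so they moved 3.0 units closer together.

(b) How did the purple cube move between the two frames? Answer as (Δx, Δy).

(-0.9, 0.9)

The purple cube was at about (10.4, 2.7) and moved to about (9.5, 3.6).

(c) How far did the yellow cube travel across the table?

2.5

The yellow cube moved from about (3.2, 1.1) to (1.1, 2.5), a distance of √(2.1² + 1.4²) ≈ 2.5.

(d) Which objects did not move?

the brown torus and the blue cylinder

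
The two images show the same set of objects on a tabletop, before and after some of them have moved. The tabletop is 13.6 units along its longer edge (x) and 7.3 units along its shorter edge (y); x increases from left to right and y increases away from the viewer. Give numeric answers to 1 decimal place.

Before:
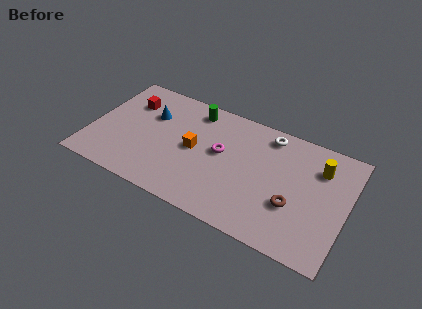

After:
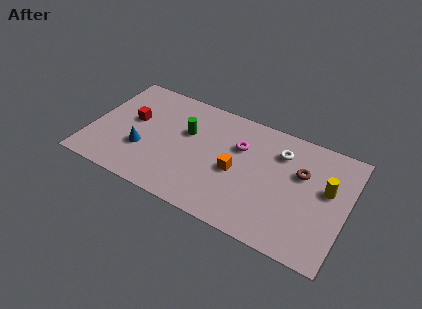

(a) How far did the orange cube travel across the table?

2.3

The orange cube was near (5.5, 3.7) before and (7.8, 3.3) after, so it travelled √(2.3² + 0.4²) ≈ 2.3 units.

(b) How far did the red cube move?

1.1

The red cube was near (1.8, 5.3) before and (2.1, 4.2) after, so it travelled √(0.3² + 1.1²) ≈ 1.1 units.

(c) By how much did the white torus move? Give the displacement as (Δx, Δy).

(0.7, -0.8)

From the two frames, the white torus sits at roughly (9.2, 6.3) before and (9.9, 5.5) after.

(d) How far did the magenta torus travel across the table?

1.2

The magenta torus moved from about (6.9, 4.1) to (7.8, 4.9), a distance of √(0.9² + 0.8²) ≈ 1.2.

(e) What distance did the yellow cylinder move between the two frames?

1.2

From (12.0, 5.4) to (12.5, 4.3), the yellow cylinder covered √(0.5² + 1.1²) ≈ 1.2 units.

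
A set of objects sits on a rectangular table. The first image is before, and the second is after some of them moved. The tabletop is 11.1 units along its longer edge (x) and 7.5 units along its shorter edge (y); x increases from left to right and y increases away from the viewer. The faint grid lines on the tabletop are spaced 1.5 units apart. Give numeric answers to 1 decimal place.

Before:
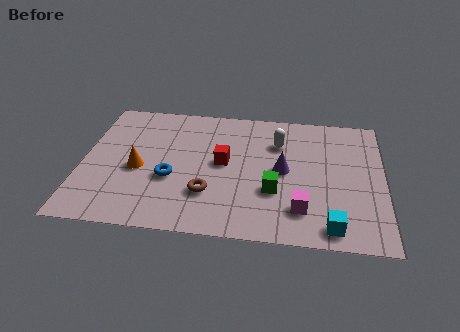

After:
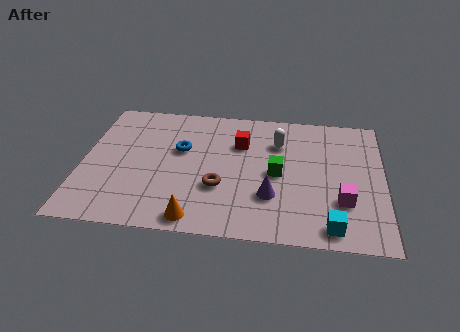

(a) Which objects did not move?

the white capsule and the cyan cube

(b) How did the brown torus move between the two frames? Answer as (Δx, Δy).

(0.4, 0.4)

From the two frames, the brown torus sits at roughly (4.7, 2.2) before and (5.1, 2.6) after.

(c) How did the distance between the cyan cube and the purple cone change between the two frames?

-0.8

They were about 3.4 units apart before and 2.6 after — 0.8 units closer together.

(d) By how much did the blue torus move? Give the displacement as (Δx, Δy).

(0.3, 1.7)

The blue torus was at about (3.3, 2.9) and moved to about (3.6, 4.6).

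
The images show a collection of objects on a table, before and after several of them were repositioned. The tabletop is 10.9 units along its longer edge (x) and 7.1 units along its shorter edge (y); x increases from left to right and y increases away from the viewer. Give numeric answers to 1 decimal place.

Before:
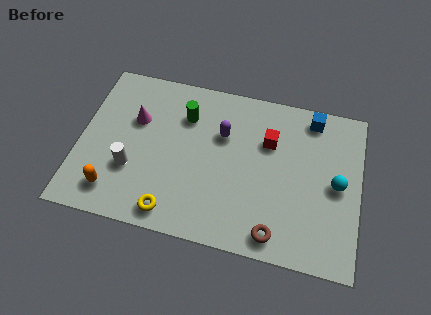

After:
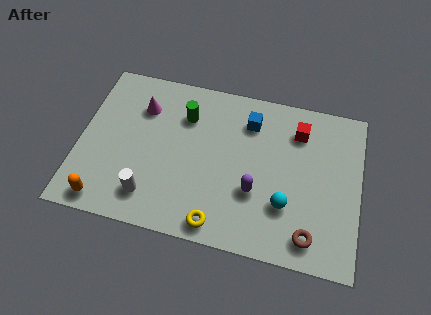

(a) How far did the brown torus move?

1.3

The brown torus was near (7.8, 0.9) before and (9.1, 1.1) after, so it travelled √(1.3² + 0.2²) ≈ 1.3 units.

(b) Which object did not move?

the green cylinder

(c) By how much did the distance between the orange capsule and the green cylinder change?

+0.6

They were about 4.6 units apart before and 5.2 after — 0.6 units further apart.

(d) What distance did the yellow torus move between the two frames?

1.8

The yellow torus was near (3.8, 0.9) before and (5.6, 0.8) after, so it travelled √(1.8² + 0.1²) ≈ 1.8 units.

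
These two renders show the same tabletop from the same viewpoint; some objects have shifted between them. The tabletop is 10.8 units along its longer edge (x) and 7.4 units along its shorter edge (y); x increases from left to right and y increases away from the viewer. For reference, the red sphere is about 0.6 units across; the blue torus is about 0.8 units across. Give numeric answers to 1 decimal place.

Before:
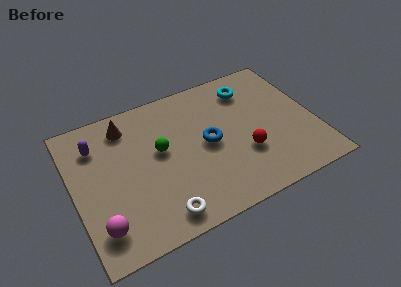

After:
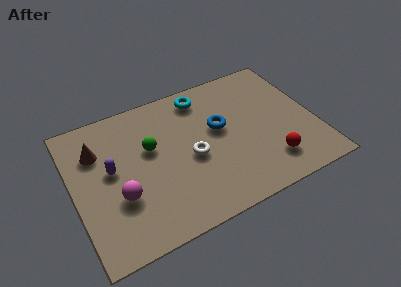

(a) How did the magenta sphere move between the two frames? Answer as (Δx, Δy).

(1.0, 1.1)

From the two frames, the magenta sphere sits at roughly (0.9, 1.5) before and (1.9, 2.6) after.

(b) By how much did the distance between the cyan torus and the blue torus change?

-1.0

Before: roughly 3.1 units apart; after: 2.1. That's 1.0 units closer together.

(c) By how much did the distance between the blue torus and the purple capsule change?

-0.3

The distance was about 5.2 in the first image and 4.9 in the second, so they moved 0.3 units closer together.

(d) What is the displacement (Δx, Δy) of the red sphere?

(1.0, -0.9)

From the two frames, the red sphere sits at roughly (7.5, 2.5) before and (8.5, 1.6) after.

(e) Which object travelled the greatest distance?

the white torus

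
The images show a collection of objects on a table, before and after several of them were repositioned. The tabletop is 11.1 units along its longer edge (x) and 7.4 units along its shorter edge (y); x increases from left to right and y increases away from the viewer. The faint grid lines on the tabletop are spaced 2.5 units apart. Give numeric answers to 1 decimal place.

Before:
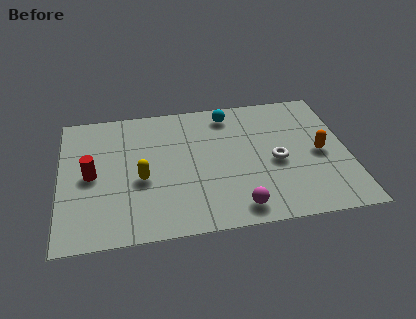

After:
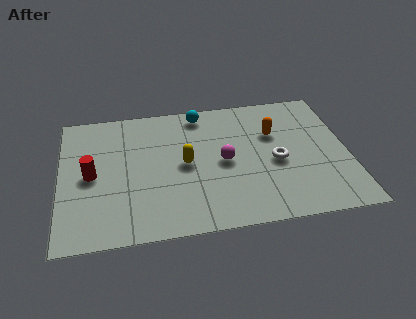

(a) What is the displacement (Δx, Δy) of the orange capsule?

(-1.7, 1.4)

The orange capsule was at about (10.0, 3.5) and moved to about (8.3, 4.9).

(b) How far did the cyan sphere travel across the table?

1.1

The cyan sphere was near (6.6, 6.3) before and (5.5, 6.5) after, so it travelled √(1.1² + 0.2²) ≈ 1.1 units.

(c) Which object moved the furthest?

the magenta sphere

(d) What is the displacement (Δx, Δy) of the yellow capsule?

(1.7, 0.6)

The yellow capsule started near (3.1, 3.1) and ended near (4.8, 3.7).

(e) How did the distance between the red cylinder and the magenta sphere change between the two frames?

-1.0

The distance was about 6.1 in the first image and 5.1 in the second, so they moved 1.0 units closer together.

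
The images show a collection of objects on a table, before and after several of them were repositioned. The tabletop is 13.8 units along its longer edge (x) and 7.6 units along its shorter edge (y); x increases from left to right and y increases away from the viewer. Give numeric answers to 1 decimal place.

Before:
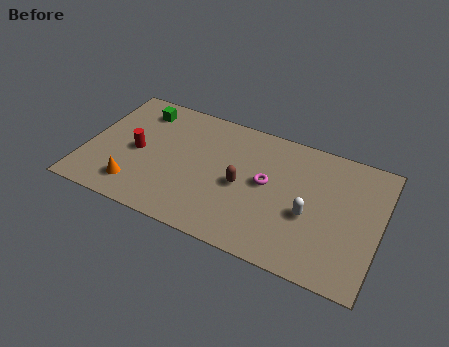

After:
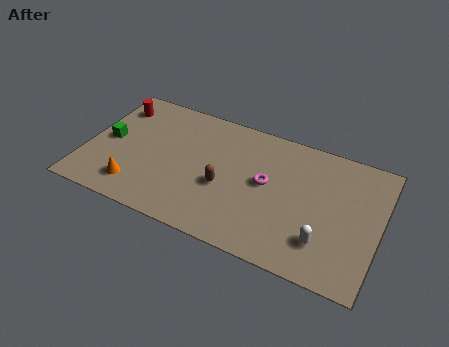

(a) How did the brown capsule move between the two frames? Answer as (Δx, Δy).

(-0.8, -0.4)

From the two frames, the brown capsule sits at roughly (7.4, 3.5) before and (6.6, 3.1) after.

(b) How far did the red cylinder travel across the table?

2.8

The red cylinder was near (2.4, 3.6) before and (1.0, 6.0) after, so it travelled √(1.4² + 2.4²) ≈ 2.8 units.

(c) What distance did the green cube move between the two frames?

2.7

The green cube moved from about (2.2, 6.2) to (1.0, 3.8), a distance of √(1.2² + 2.4²) ≈ 2.7.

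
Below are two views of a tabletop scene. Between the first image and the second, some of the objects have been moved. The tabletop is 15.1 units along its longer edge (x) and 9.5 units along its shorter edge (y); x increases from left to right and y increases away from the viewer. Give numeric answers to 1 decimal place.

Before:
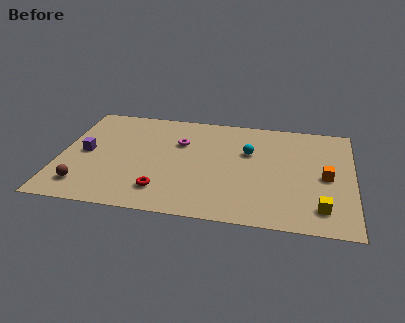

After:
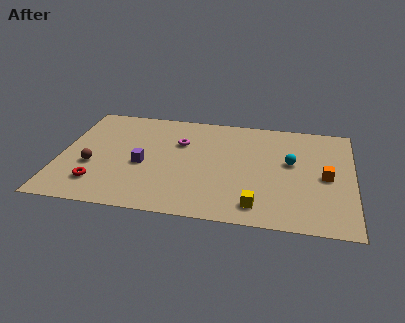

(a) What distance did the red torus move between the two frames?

3.3

The red torus was near (5.4, 2.0) before and (2.1, 2.1) after, so it travelled √(3.3² + 0.1²) ≈ 3.3 units.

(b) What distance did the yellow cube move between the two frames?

3.2

The yellow cube was near (13.5, 1.8) before and (10.3, 1.5) after, so it travelled √(3.2² + 0.3²) ≈ 3.2 units.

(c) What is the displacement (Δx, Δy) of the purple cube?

(3.0, -0.6)

The purple cube started near (1.3, 4.7) and ended near (4.3, 4.1).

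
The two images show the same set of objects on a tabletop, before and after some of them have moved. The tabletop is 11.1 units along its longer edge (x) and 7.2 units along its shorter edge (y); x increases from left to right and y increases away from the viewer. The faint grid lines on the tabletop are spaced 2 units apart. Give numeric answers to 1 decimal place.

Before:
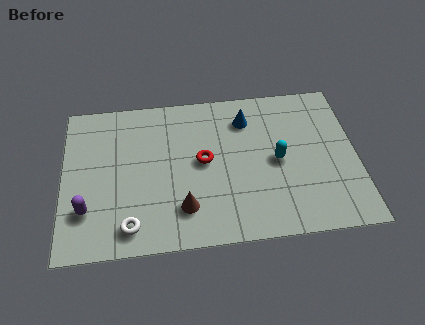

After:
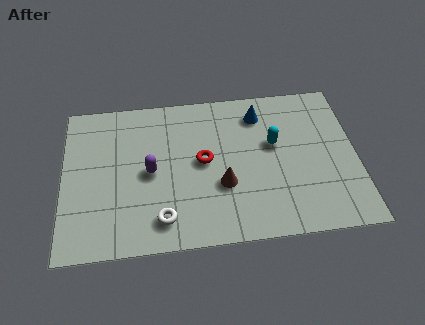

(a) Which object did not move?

the red torus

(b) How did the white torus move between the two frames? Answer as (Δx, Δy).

(1.2, 0.2)

The white torus was at about (2.5, 1.1) and moved to about (3.7, 1.3).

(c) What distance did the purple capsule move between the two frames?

2.8

The purple capsule moved from about (0.9, 2.0) to (3.3, 3.5), a distance of √(2.4² + 1.5²) ≈ 2.8.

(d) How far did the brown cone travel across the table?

1.7

The brown cone was near (4.5, 1.7) before and (6.0, 2.6) after, so it travelled √(1.5² + 0.9²) ≈ 1.7 units.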